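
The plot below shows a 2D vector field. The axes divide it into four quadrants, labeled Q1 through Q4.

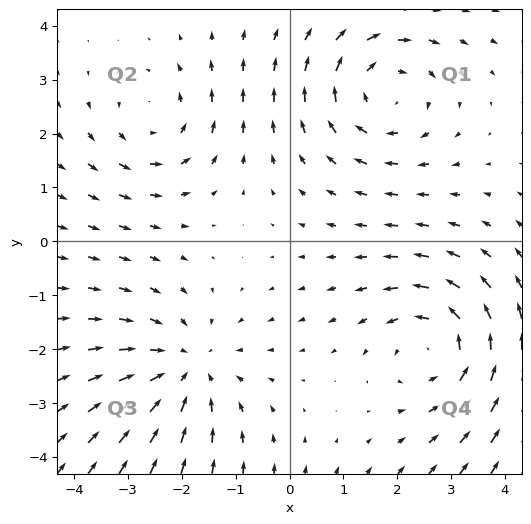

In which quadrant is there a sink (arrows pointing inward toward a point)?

Q3

The sink sits at approximately (-1.9, -2.4), which lies in quadrant Q3. The divergence there is about -3, negative as expected for a sink.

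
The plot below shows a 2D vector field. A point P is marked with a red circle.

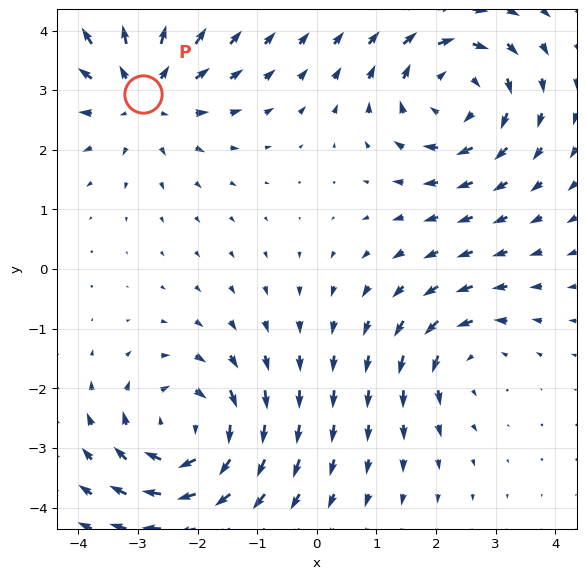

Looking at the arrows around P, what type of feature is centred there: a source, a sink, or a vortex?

At P (-2.9, 2.9) the arrows spread outward. Divergence about +4, curl ≈0 — positive divergence with near-zero curl is a source.

source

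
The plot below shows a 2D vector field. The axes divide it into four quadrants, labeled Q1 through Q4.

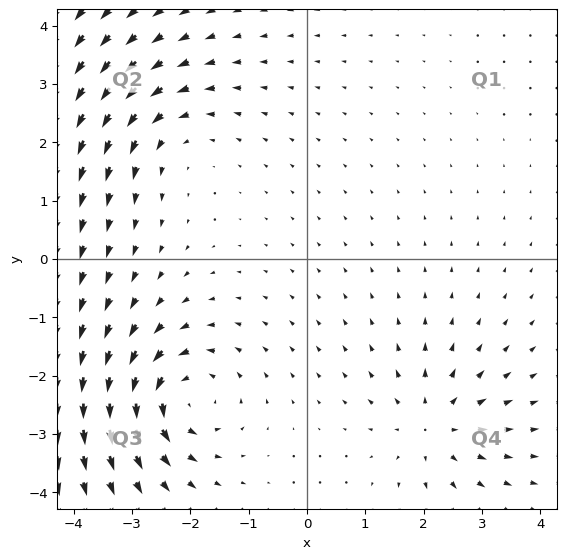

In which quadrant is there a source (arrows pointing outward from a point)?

The source sits at approximately (2.2, -2.9), which lies in quadrant Q4. The divergence there is about +4, positive as expected for a source.

Q4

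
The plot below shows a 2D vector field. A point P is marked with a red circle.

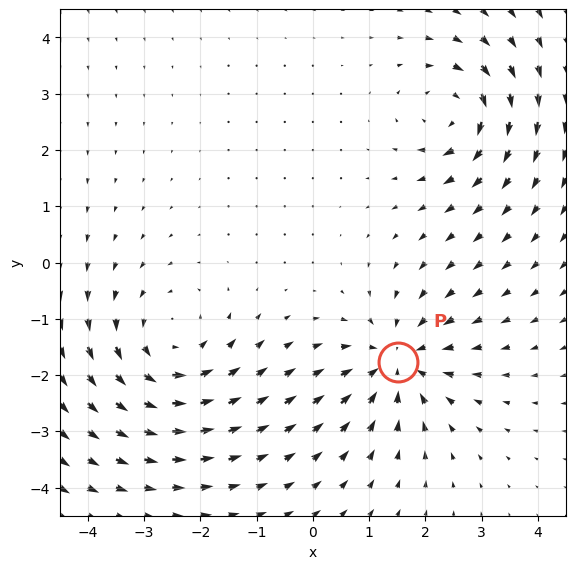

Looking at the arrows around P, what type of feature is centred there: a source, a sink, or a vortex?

sink

At P (1.5, -1.8) the arrows converge inward. Divergence about -4, curl ≈0 — negative divergence with near-zero curl is a sink.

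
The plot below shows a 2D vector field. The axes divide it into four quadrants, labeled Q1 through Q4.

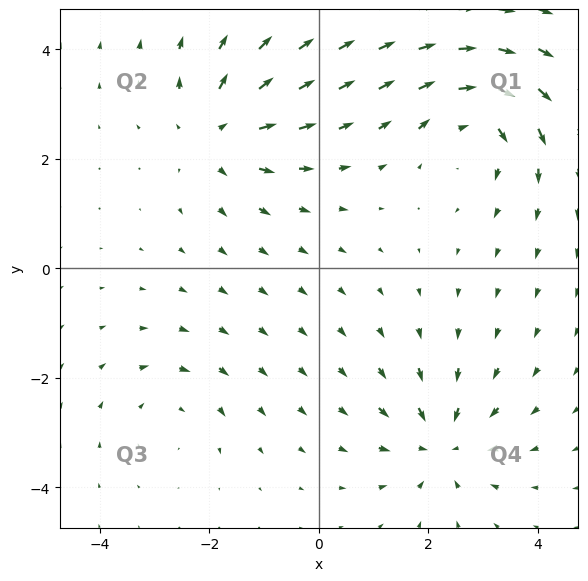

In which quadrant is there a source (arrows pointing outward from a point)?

Q2

The source sits at approximately (-1.9, 2.5), which lies in quadrant Q2. The divergence there is about +4, positive as expected for a source.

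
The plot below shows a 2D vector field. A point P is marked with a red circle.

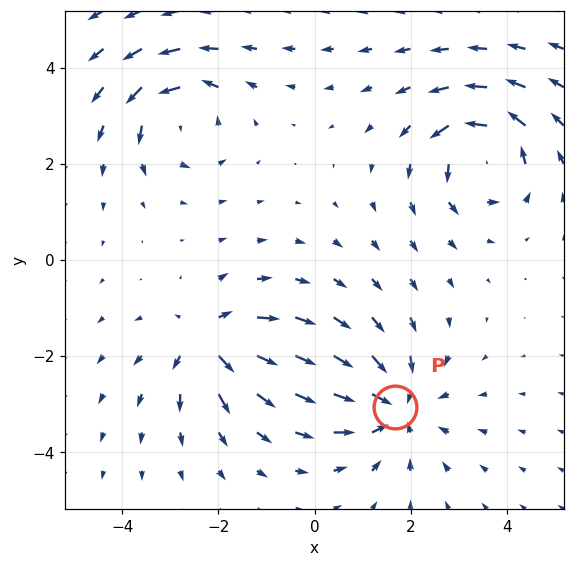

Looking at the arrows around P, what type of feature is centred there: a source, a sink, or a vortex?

sink

At P (1.7, -3.1) the arrows converge inward. Divergence about -5, curl ≈0 — negative divergence with near-zero curl is a sink.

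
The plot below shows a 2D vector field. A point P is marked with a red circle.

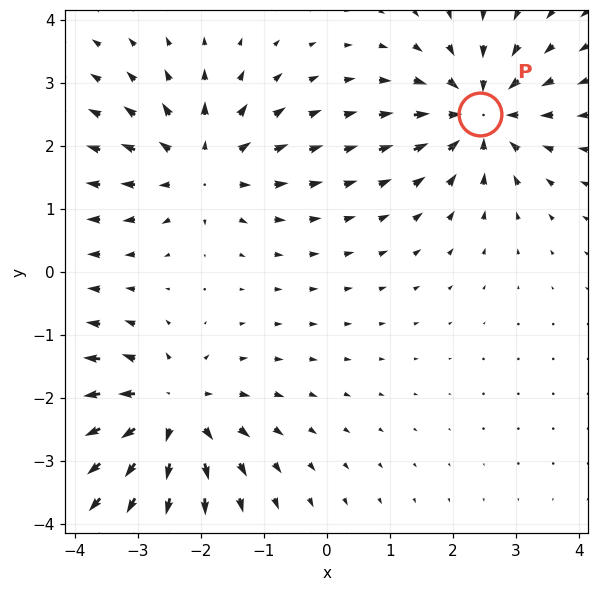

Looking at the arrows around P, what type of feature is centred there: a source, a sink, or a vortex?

sink

At P (2.4, 2.5) the arrows converge inward. Divergence about -5, curl ≈0 — negative divergence with near-zero curl is a sink.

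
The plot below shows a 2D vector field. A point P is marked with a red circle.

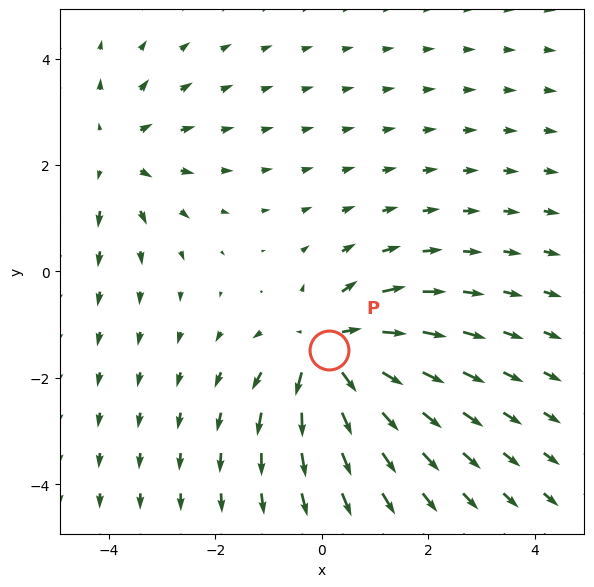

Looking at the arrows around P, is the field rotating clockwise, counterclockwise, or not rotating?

Near P at (0.1, -1.5) the arrows show no circulation. The curl there is ≈0.

not rotating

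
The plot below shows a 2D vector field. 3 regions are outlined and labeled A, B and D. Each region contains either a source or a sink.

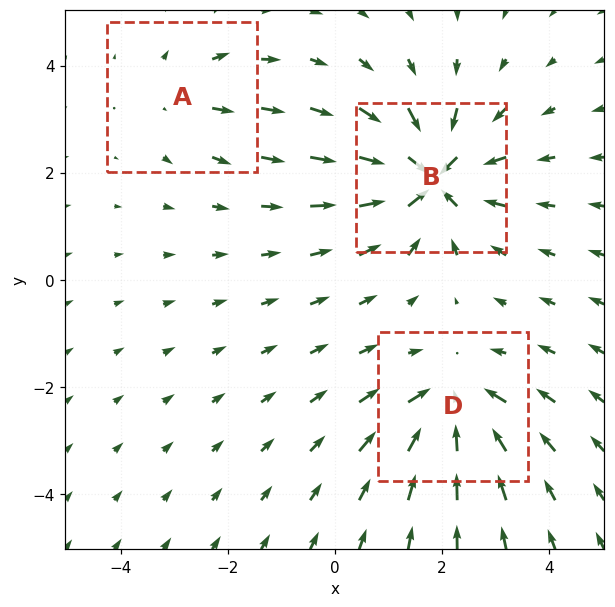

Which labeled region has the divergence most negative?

Divergence at each region's feature centre — A: about +2, B: about -6, D: about -4. Region B is most negative.

B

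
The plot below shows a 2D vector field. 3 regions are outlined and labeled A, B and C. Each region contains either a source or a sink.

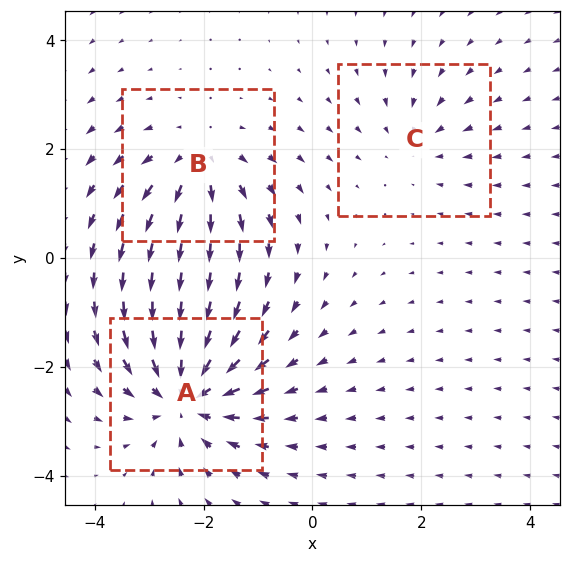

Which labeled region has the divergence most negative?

Divergence at each region's feature centre — A: about -4, B: about +3, C: about -2. Region A is most negative.

A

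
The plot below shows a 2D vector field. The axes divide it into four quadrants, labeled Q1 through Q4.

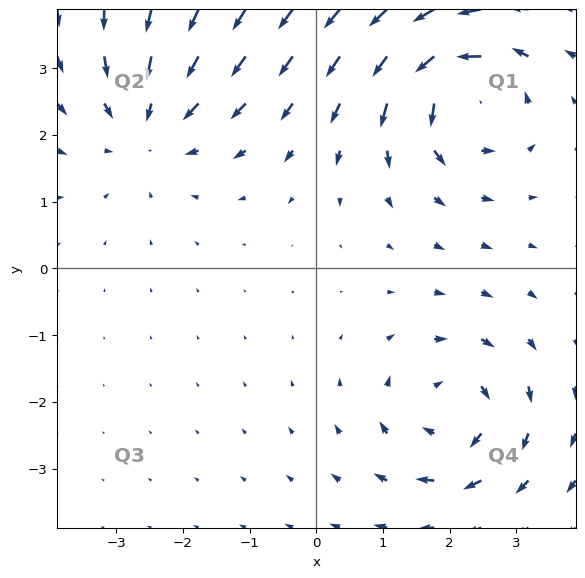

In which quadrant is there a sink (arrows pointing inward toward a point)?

The sink sits at approximately (-2.6, 2.2), which lies in quadrant Q2. The divergence there is about -4, negative as expected for a sink.

Q2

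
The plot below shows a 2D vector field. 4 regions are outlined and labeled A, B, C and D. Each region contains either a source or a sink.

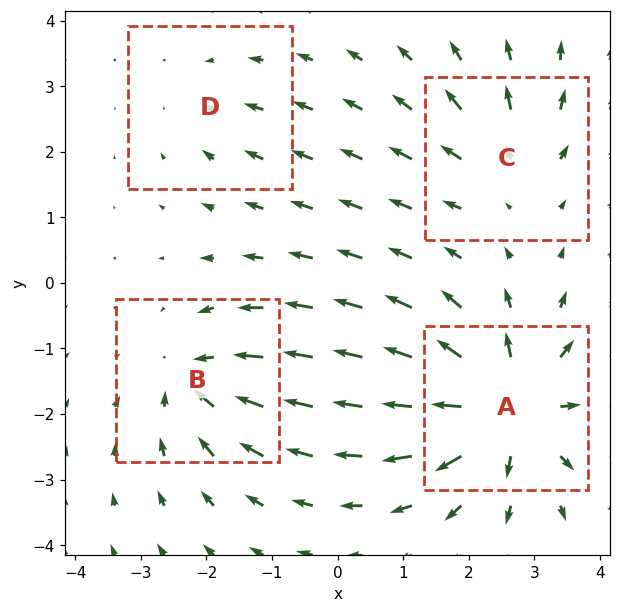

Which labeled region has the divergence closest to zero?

Divergence at each region's feature centre — A: about +8, B: about -5, C: about +4, D: about -2. Region D is closest to zero.

D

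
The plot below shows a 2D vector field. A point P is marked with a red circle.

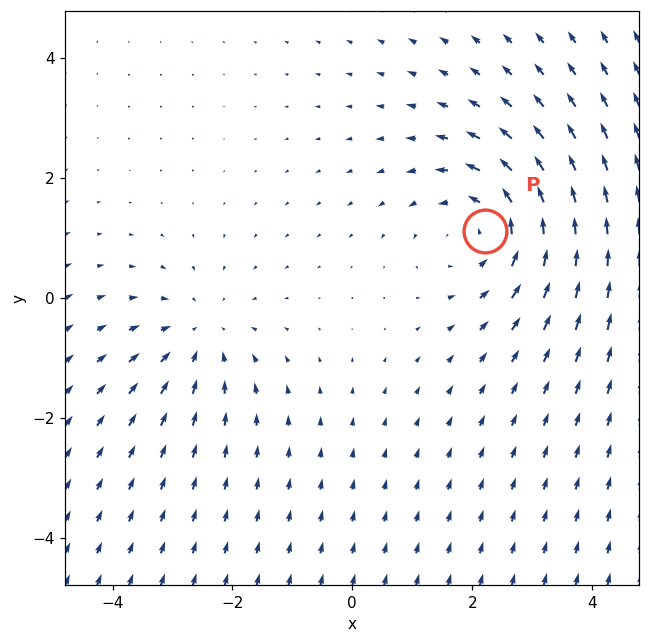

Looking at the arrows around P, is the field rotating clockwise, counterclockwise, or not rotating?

counterclockwise

Near P at (2.2, 1.1) the arrows circulate counterclockwise. The curl (z-component) there is about +3; positive curl means counterclockwise rotation.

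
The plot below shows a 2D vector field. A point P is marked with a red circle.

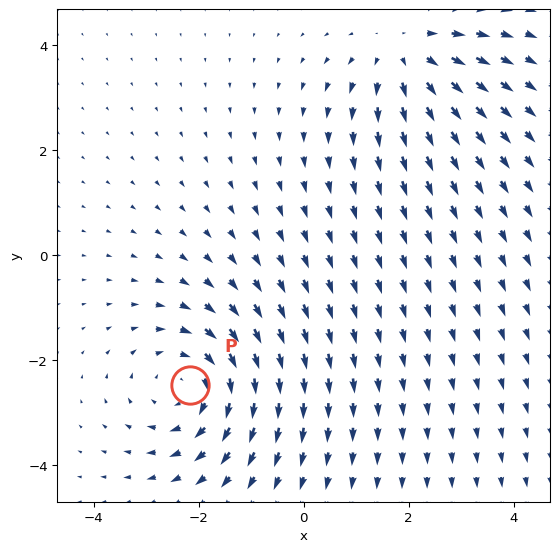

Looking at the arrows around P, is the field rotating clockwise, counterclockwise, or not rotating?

clockwise

Near P at (-2.2, -2.5) the arrows circulate clockwise. The curl (z-component) there is about -3; negative curl means clockwise rotation.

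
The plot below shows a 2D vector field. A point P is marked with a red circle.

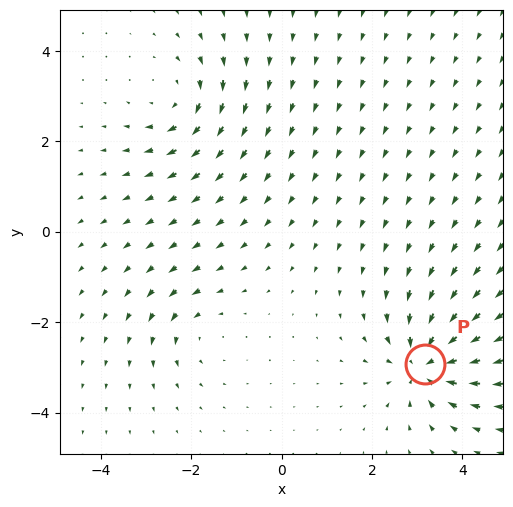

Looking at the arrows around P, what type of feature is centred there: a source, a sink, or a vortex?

At P (3.2, -2.9) the arrows converge inward. Divergence about -6, curl ≈0 — negative divergence with near-zero curl is a sink.

sink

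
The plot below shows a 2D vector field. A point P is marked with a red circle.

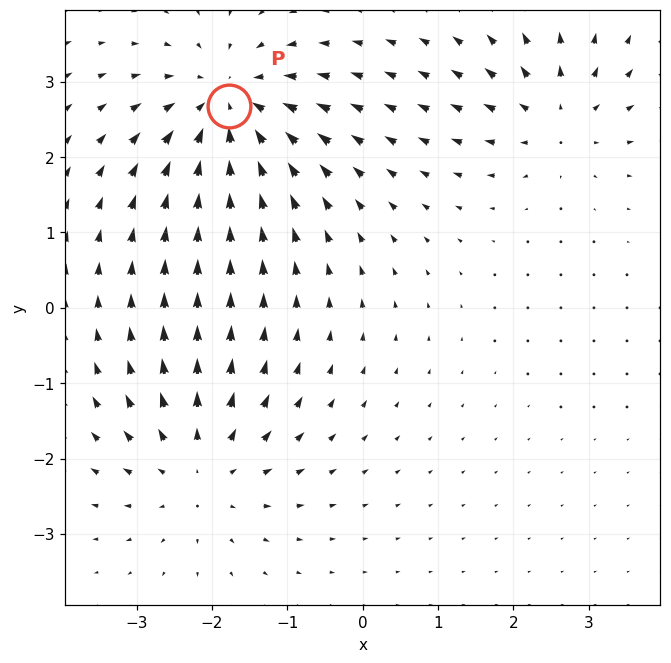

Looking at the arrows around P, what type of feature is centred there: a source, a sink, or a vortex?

At P (-1.8, 2.7) the arrows converge inward. Divergence about -5, curl ≈0 — negative divergence with near-zero curl is a sink.

sink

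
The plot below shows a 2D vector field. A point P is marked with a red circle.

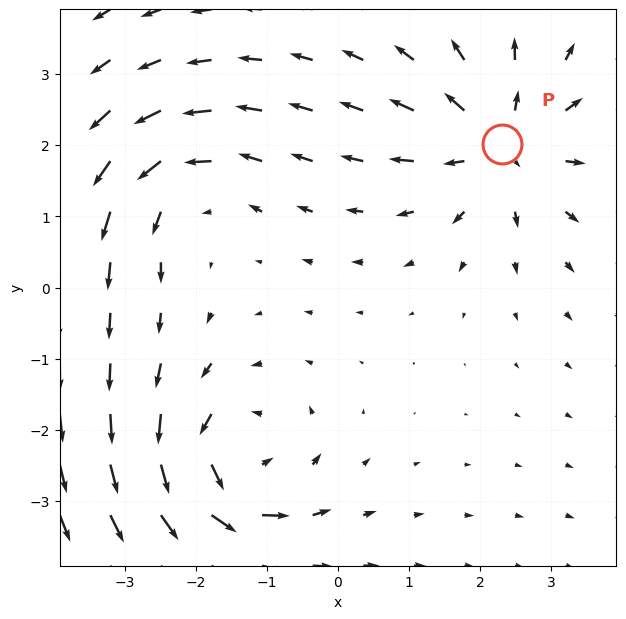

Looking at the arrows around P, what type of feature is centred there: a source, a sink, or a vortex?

At P (2.3, 2.0) the arrows spread outward. Divergence about +5, curl ≈0 — positive divergence with near-zero curl is a source.

source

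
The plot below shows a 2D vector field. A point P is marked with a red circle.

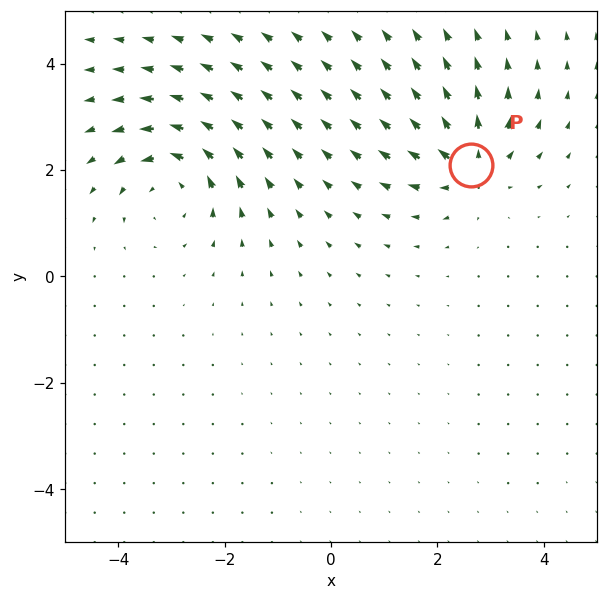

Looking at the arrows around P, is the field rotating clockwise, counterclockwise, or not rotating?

not rotating

Near P at (2.6, 2.1) the arrows show no circulation. The curl there is ≈0.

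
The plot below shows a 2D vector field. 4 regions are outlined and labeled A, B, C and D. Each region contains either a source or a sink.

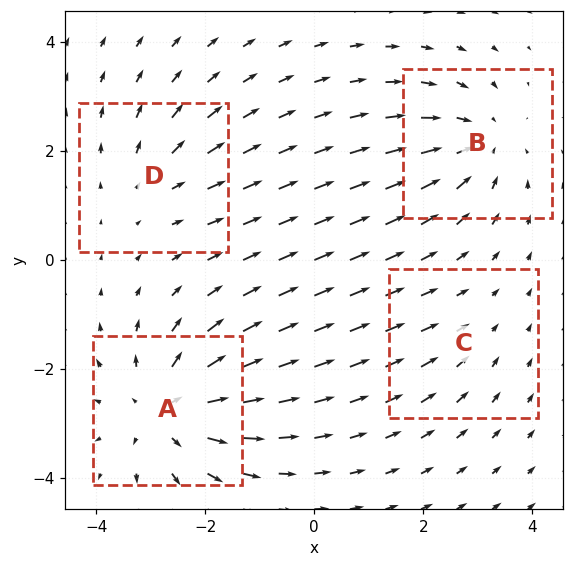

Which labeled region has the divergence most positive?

Divergence at each region's feature centre — A: about +6, B: about -5, C: about -2, D: about +3. Region A is most positive.

A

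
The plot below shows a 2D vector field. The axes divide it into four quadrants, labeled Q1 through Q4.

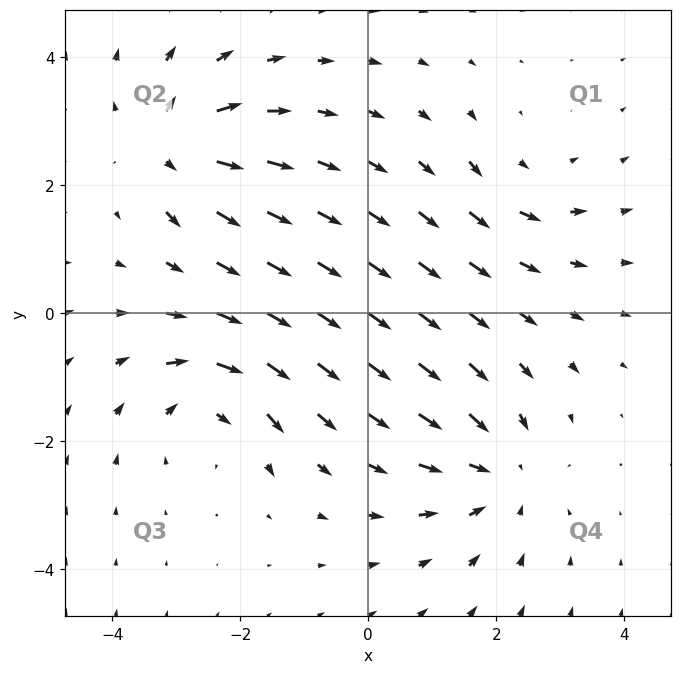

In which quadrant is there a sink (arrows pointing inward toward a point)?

Q4

The sink sits at approximately (2.0, -2.5), which lies in quadrant Q4. The divergence there is about -4, negative as expected for a sink.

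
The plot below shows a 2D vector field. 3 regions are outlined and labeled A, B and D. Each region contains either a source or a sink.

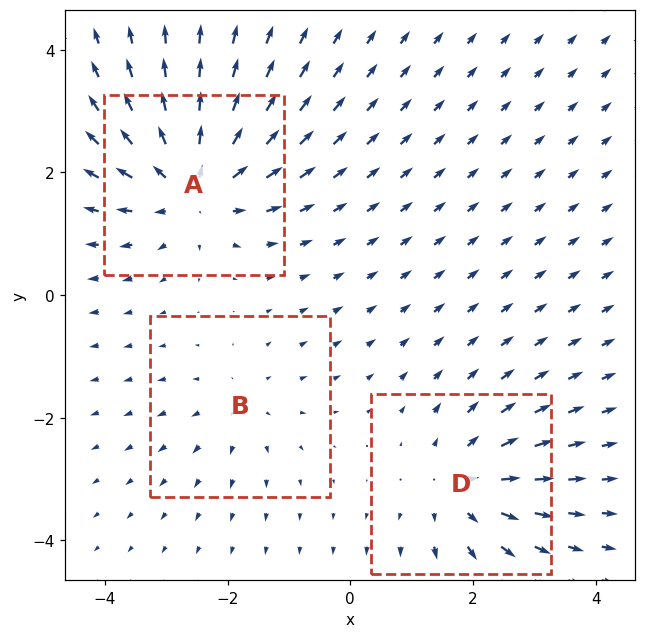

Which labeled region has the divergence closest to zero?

Divergence at each region's feature centre — A: about +5, B: about +2, D: about +4. Region B is closest to zero.

B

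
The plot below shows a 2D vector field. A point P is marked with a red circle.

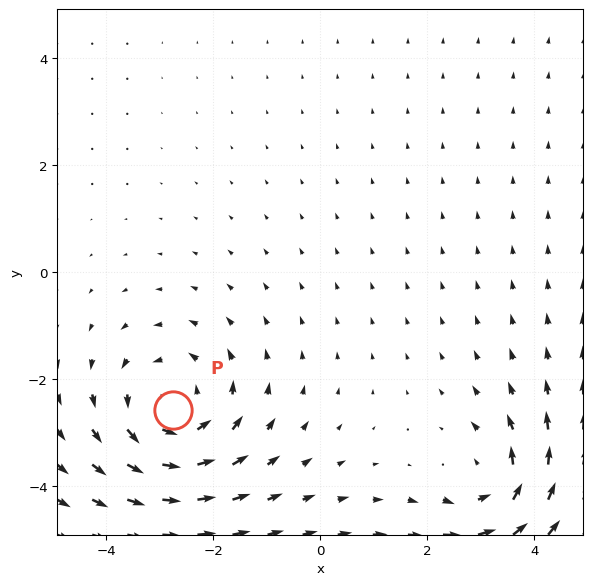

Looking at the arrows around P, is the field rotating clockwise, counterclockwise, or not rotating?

counterclockwise

Near P at (-2.7, -2.6) the arrows circulate counterclockwise. The curl (z-component) there is about +4; positive curl means counterclockwise rotation.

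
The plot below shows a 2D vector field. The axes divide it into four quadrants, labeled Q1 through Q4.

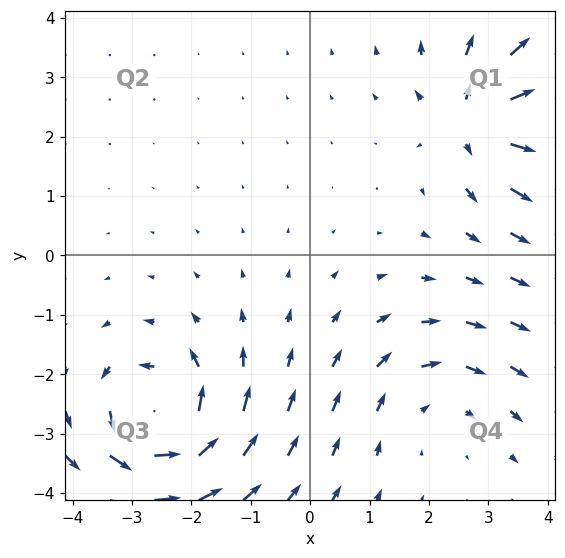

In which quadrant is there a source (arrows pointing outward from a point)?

The source sits at approximately (2.8, 2.3), which lies in quadrant Q1. The divergence there is about +6, positive as expected for a source.

Q1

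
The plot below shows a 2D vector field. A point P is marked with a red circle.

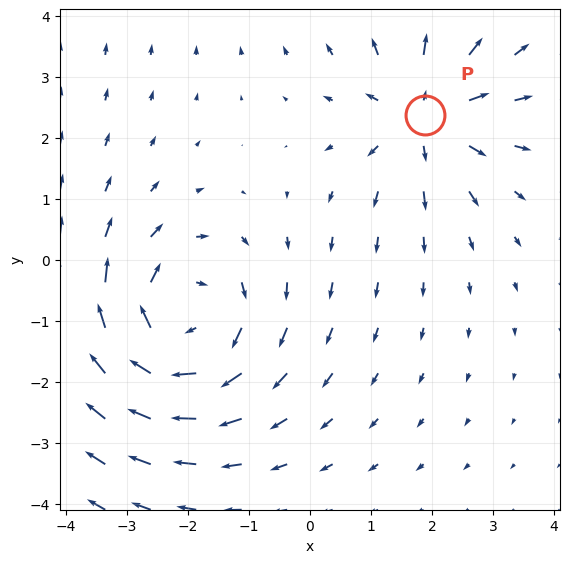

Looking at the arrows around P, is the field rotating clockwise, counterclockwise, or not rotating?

Near P at (1.9, 2.4) the arrows show no circulation. The curl there is ≈0.

not rotating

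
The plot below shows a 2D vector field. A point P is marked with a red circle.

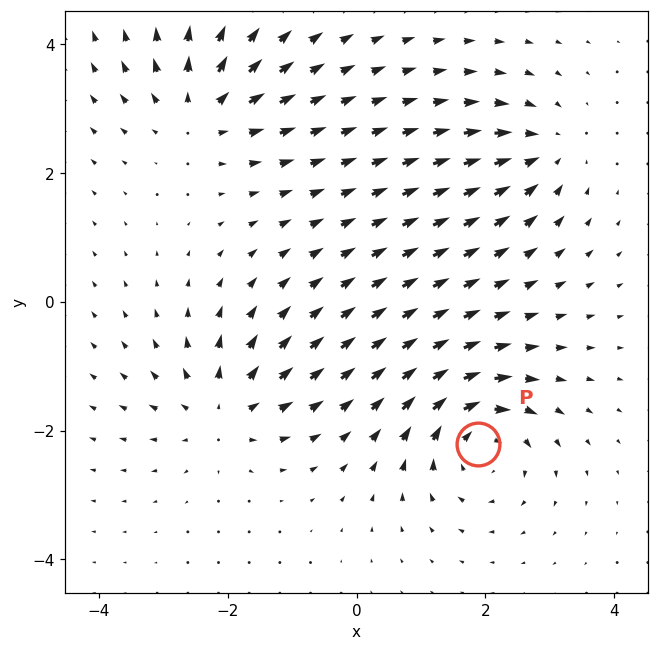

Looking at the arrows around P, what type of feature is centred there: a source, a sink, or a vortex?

At P (1.9, -2.2) the arrows circulate clockwise. Divergence ≈0, curl about -5 — near-zero divergence with nonzero curl is a vortex.

vortex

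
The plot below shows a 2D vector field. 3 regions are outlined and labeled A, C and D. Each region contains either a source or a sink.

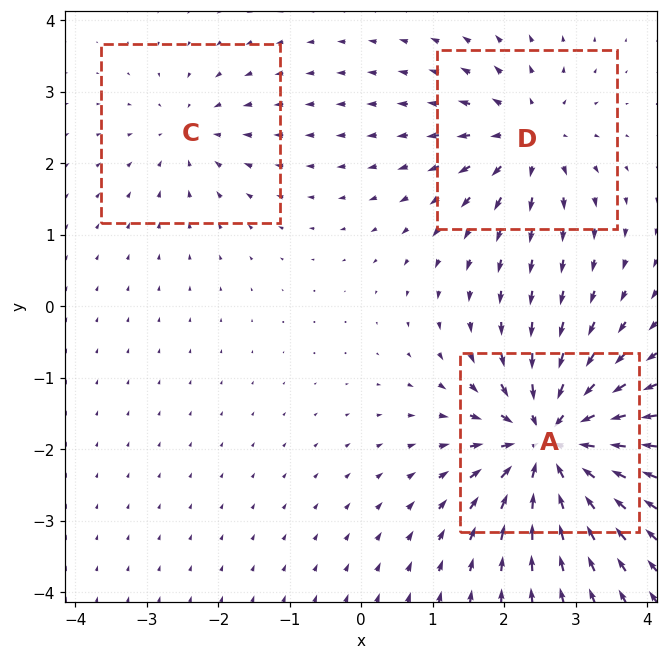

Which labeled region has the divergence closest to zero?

Divergence at each region's feature centre — A: about -7, C: about -3, D: about +4. Region C is closest to zero.

C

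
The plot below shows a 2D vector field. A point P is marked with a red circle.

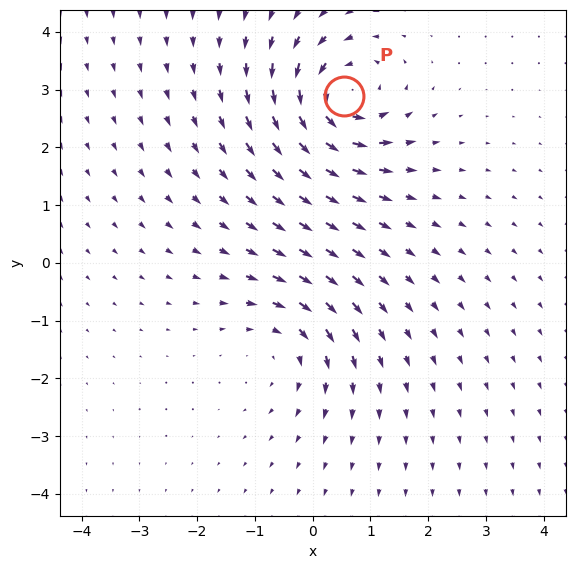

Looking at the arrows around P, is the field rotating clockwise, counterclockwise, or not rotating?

counterclockwise

Near P at (0.5, 2.9) the arrows circulate counterclockwise. The curl (z-component) there is about +5; positive curl means counterclockwise rotation.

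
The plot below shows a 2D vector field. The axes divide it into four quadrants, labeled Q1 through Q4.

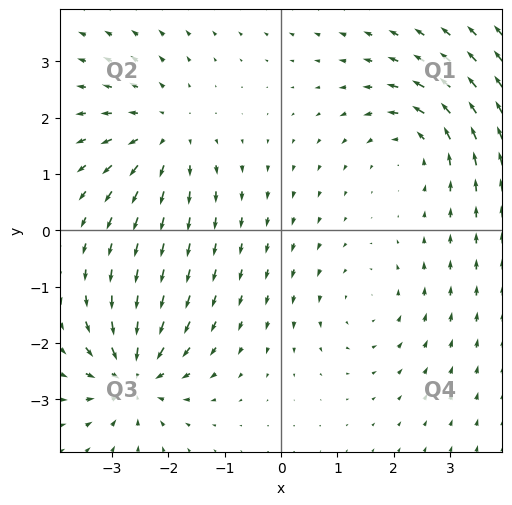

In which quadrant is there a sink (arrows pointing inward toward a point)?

The sink sits at approximately (-2.6, -2.6), which lies in quadrant Q3. The divergence there is about -5, negative as expected for a sink.

Q3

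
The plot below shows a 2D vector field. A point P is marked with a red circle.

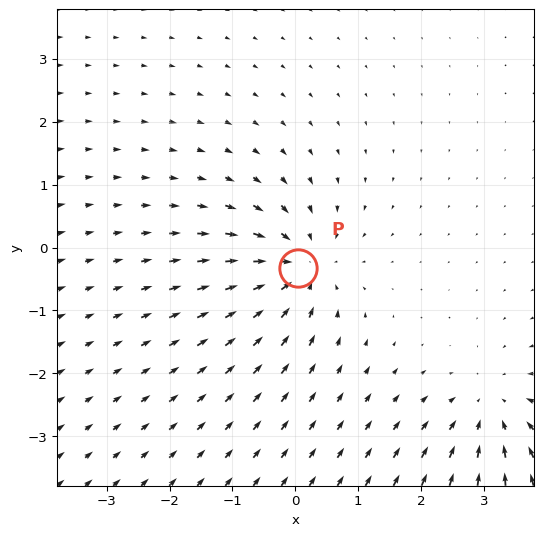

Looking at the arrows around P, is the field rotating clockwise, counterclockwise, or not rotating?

Near P at (0.0, -0.3) the arrows show no circulation. The curl there is ≈0.

not rotating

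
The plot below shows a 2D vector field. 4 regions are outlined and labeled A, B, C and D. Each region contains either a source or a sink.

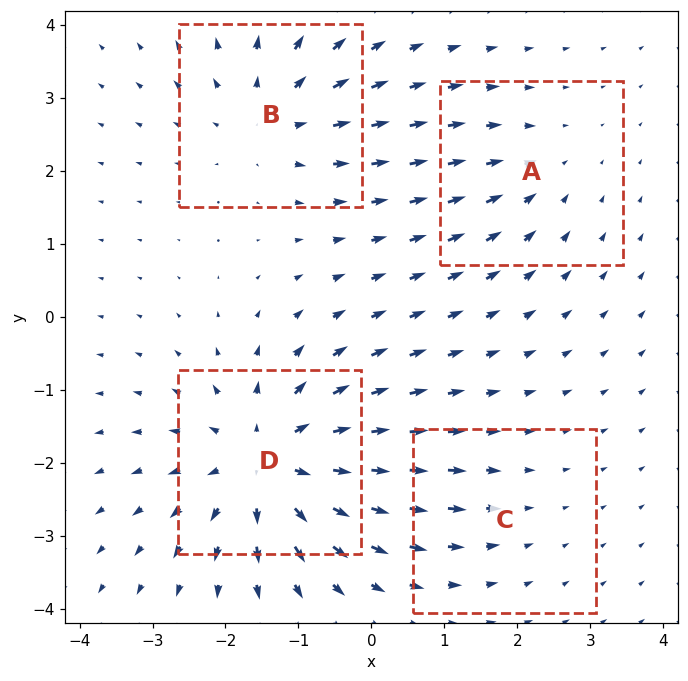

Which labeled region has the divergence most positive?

Divergence at each region's feature centre — A: about -3, B: about +4, C: about -2, D: about +7. Region D is most positive.

D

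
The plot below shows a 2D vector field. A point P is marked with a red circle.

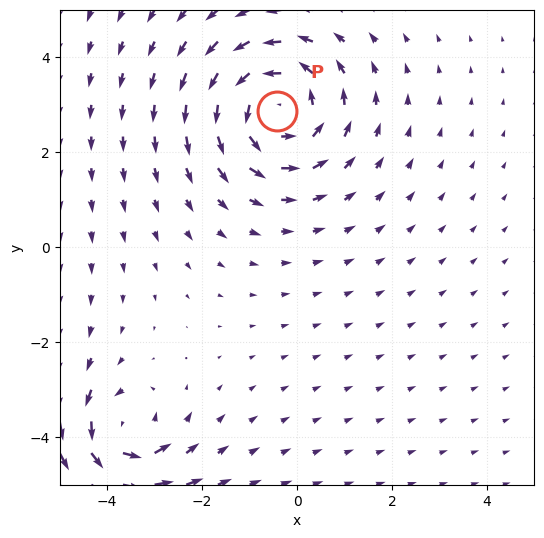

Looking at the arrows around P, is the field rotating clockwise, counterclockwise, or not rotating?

Near P at (-0.4, 2.9) the arrows circulate counterclockwise. The curl (z-component) there is about +3; positive curl means counterclockwise rotation.

counterclockwise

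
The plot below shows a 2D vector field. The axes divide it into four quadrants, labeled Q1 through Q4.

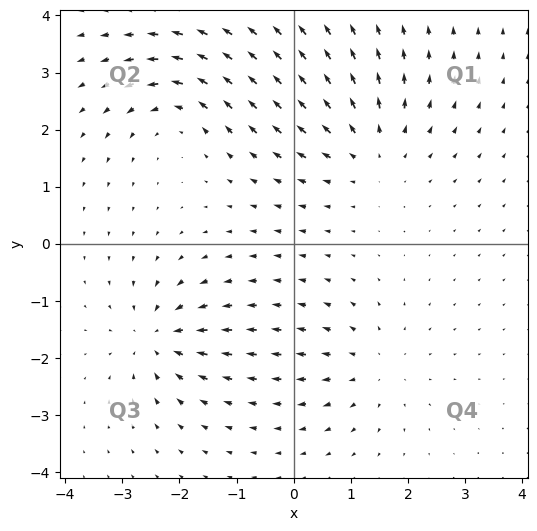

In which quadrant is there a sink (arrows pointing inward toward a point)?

Q3

The sink sits at approximately (-2.4, -1.7), which lies in quadrant Q3. The divergence there is about -5, negative as expected for a sink.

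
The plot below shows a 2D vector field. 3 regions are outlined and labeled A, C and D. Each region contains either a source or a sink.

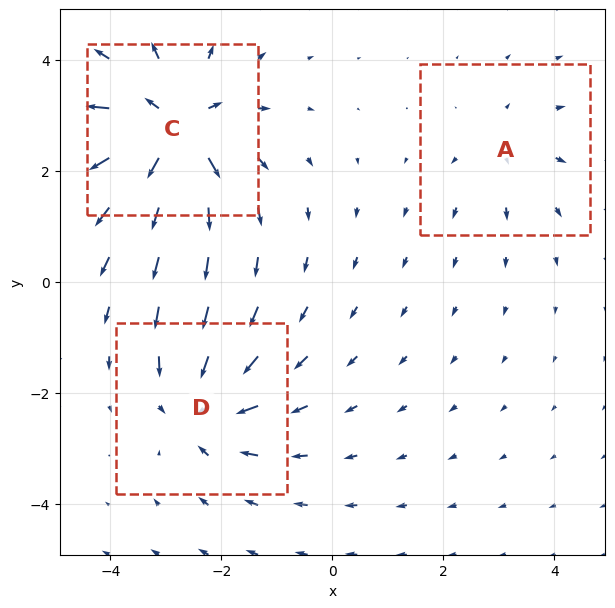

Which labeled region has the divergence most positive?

Divergence at each region's feature centre — A: about +2, C: about +6, D: about -4. Region C is most positive.

C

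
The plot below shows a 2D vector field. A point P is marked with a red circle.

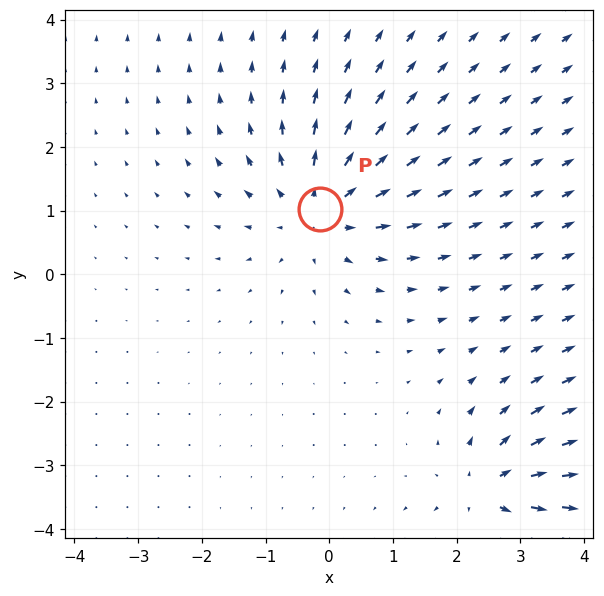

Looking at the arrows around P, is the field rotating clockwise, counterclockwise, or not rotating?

Near P at (-0.1, 1.0) the arrows show no circulation. The curl there is ≈0.

not rotating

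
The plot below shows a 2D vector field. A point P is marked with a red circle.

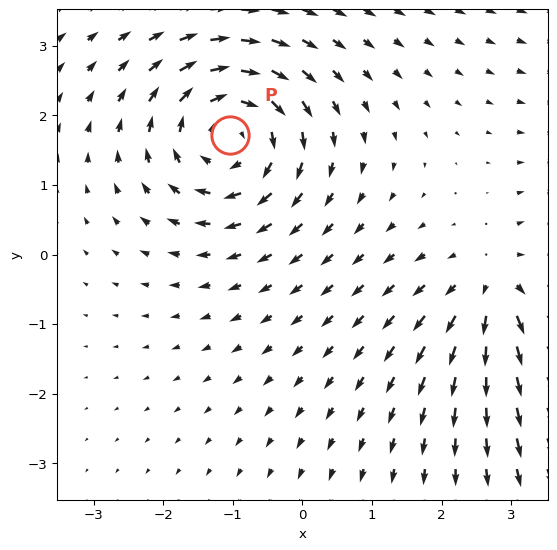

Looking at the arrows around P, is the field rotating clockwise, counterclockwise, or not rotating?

Near P at (-1.0, 1.7) the arrows circulate clockwise. The curl (z-component) there is about -4; negative curl means clockwise rotation.

clockwise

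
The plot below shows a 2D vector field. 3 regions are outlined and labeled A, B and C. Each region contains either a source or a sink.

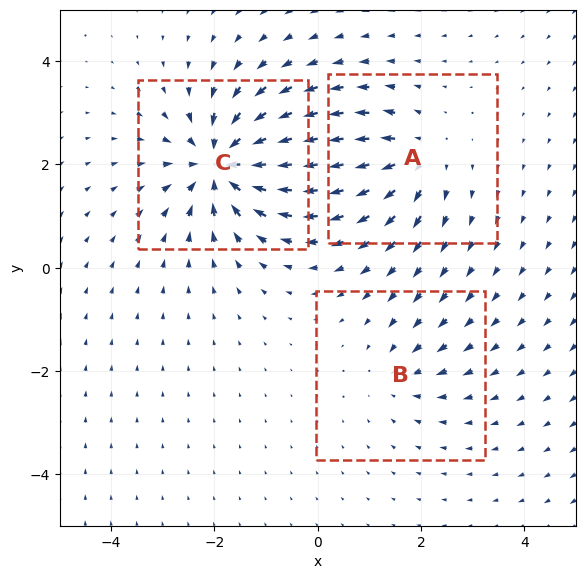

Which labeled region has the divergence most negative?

Divergence at each region's feature centre — A: about +3, B: about -2, C: about -6. Region C is most negative.

C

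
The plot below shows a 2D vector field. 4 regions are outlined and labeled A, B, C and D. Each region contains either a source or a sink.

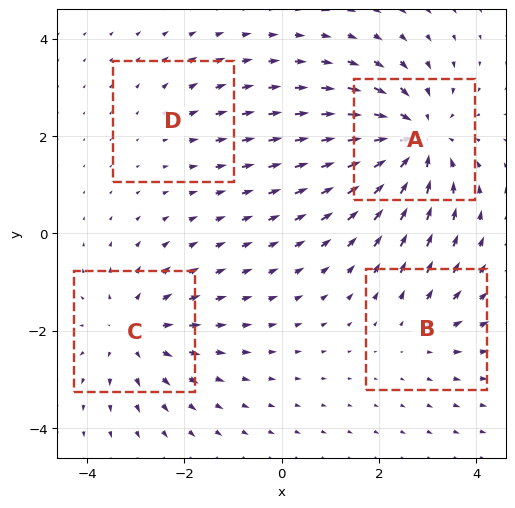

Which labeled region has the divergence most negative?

Divergence at each region's feature centre — A: about -6, B: about +3, C: about +4, D: about +2. Region A is most negative.

A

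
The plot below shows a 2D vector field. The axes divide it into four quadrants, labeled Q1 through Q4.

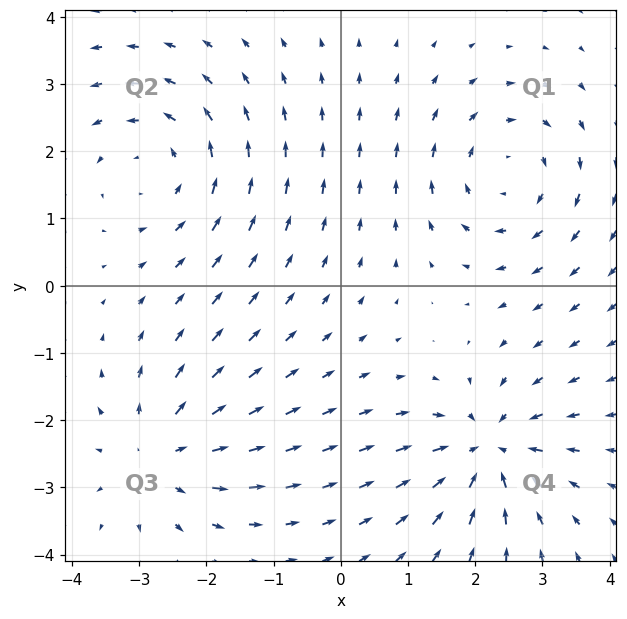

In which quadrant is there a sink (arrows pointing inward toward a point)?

The sink sits at approximately (2.2, -2.5), which lies in quadrant Q4. The divergence there is about -6, negative as expected for a sink.

Q4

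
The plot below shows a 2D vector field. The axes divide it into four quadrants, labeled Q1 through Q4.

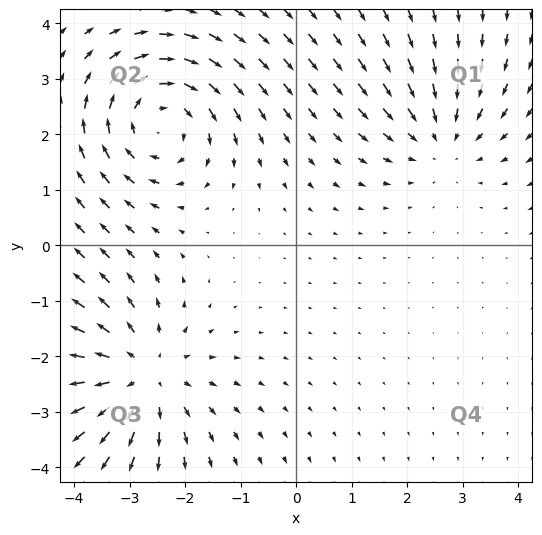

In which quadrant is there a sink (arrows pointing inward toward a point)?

The sink sits at approximately (2.6, 1.9), which lies in quadrant Q1. The divergence there is about -2, negative as expected for a sink.

Q1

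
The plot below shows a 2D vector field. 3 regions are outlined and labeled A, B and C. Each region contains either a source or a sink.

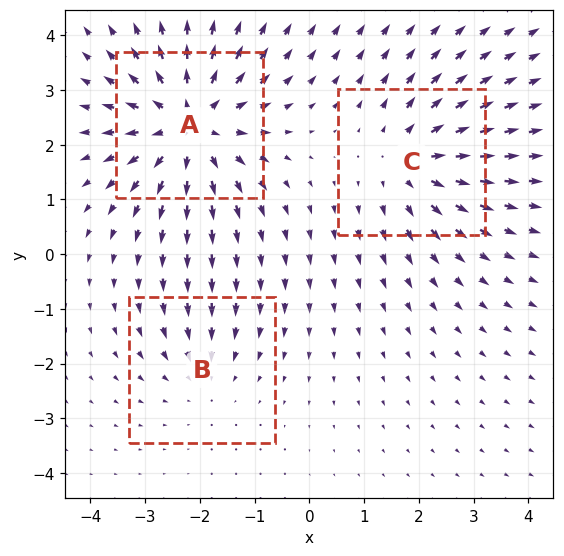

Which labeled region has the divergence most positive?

A

Divergence at each region's feature centre — A: about +5, B: about -2, C: about +3. Region A is most positive.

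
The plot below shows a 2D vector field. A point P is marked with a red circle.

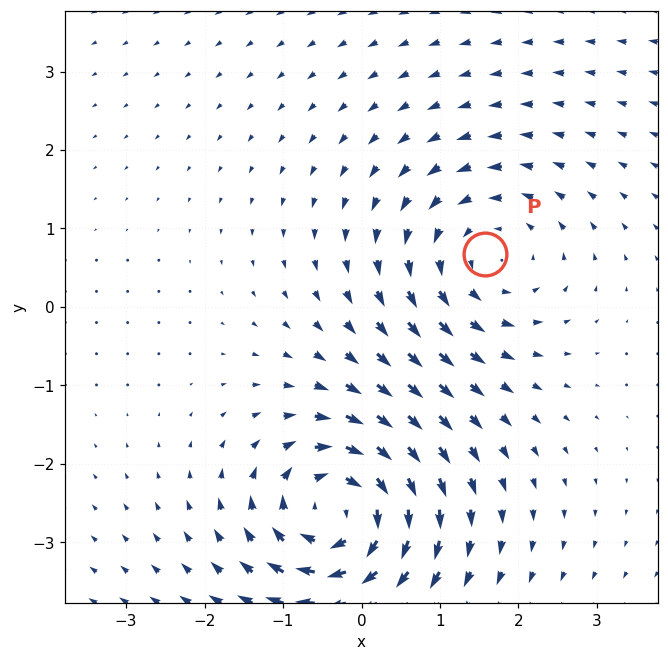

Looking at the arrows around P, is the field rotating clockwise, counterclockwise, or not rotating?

Near P at (1.6, 0.7) the arrows circulate counterclockwise. The curl (z-component) there is about +3; positive curl means counterclockwise rotation.

counterclockwise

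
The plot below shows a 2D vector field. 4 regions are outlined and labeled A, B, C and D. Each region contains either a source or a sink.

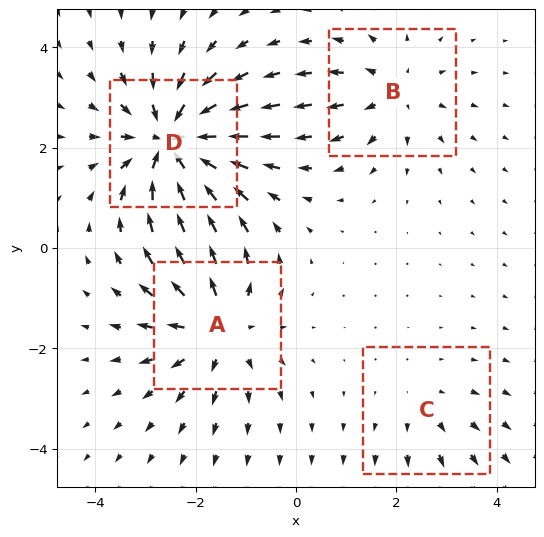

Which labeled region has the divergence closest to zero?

Divergence at each region's feature centre — A: about +5, B: about +3, C: about +2, D: about -7. Region C is closest to zero.

C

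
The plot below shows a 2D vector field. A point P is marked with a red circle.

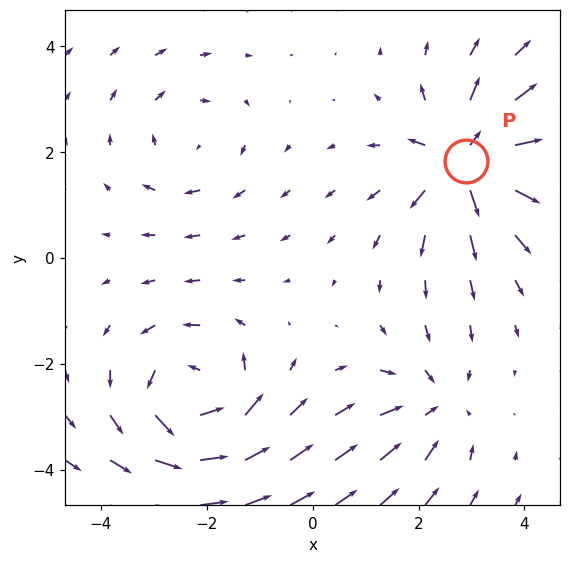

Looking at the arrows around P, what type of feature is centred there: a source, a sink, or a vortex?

At P (2.9, 1.8) the arrows spread outward. Divergence about +6, curl ≈0 — positive divergence with near-zero curl is a source.

source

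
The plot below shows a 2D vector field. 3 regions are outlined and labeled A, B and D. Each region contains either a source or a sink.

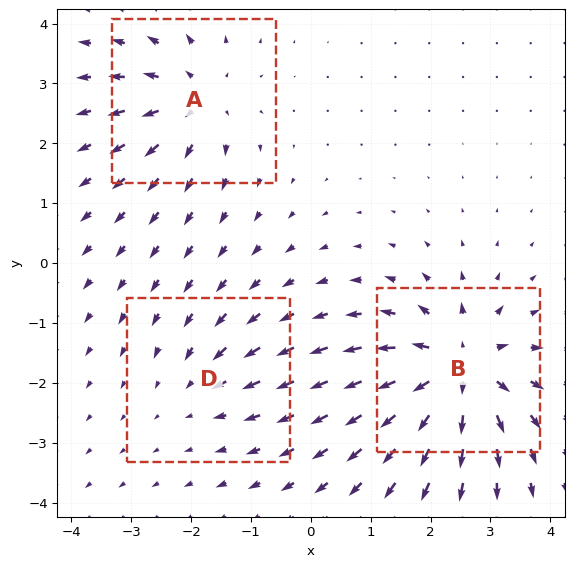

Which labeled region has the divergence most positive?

Divergence at each region's feature centre — A: about +4, B: about +6, D: about -2. Region B is most positive.

B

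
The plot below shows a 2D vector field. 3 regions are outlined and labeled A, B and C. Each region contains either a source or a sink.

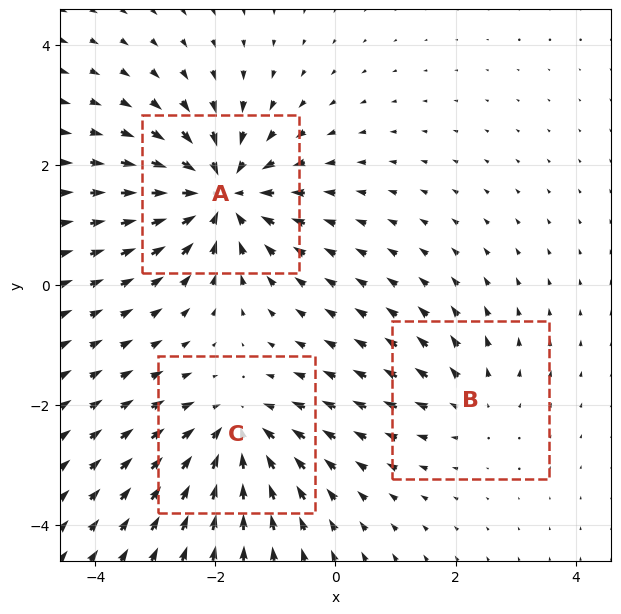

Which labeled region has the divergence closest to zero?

Divergence at each region's feature centre — A: about -5, B: about +2, C: about -4. Region B is closest to zero.

B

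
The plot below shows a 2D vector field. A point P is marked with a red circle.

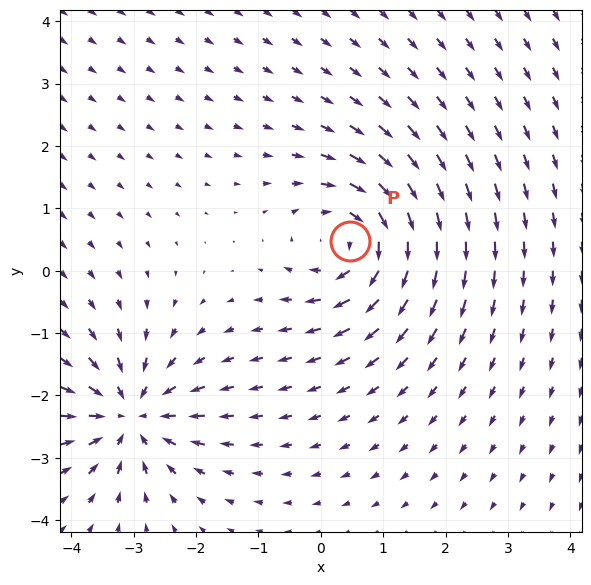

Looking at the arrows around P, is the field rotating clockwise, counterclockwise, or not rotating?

clockwise

Near P at (0.5, 0.5) the arrows circulate clockwise. The curl (z-component) there is about -6; negative curl means clockwise rotation.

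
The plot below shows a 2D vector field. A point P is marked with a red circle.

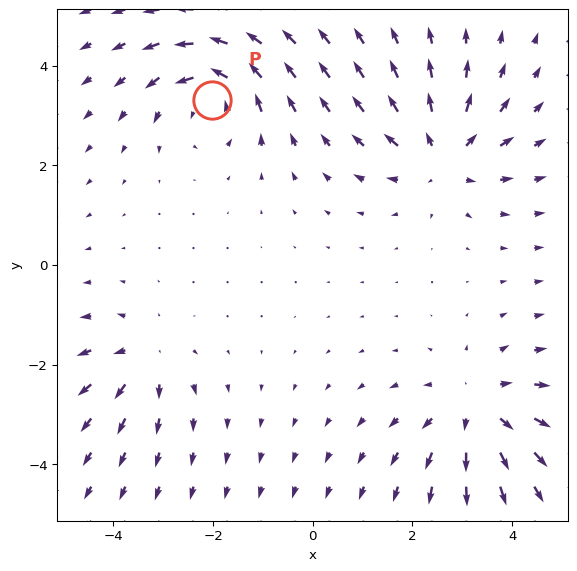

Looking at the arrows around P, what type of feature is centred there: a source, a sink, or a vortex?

At P (-2.0, 3.3) the arrows circulate counterclockwise. Divergence ≈0, curl about +5 — near-zero divergence with nonzero curl is a vortex.

vortex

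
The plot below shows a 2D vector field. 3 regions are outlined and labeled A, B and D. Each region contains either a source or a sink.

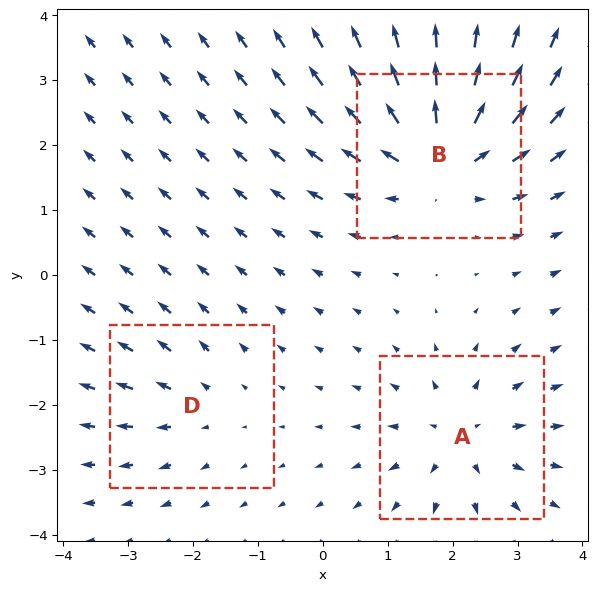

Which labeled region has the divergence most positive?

B

Divergence at each region's feature centre — A: about +3, B: about +5, D: about +2. Region B is most positive.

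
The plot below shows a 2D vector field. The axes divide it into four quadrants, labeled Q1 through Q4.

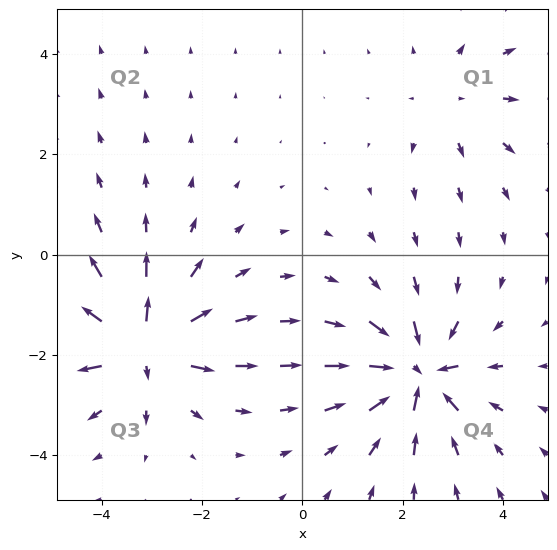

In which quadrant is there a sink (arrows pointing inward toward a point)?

Q4

The sink sits at approximately (2.3, -2.4), which lies in quadrant Q4. The divergence there is about -6, negative as expected for a sink.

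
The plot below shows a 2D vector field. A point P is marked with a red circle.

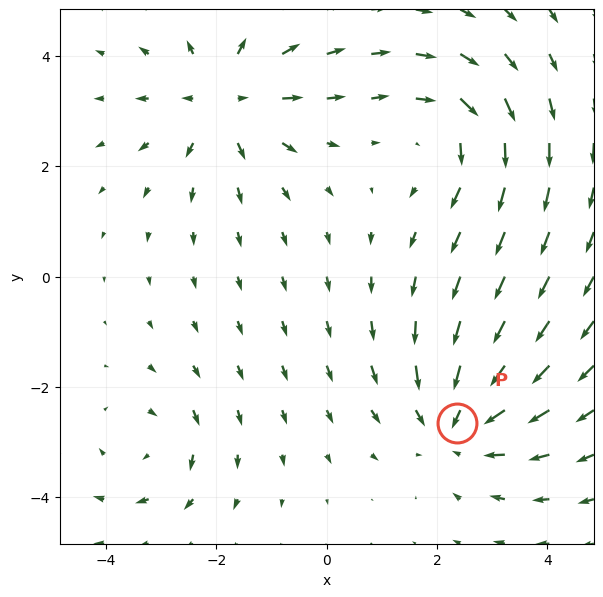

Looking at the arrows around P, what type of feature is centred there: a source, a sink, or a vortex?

At P (2.4, -2.7) the arrows converge inward. Divergence about -4, curl ≈0 — negative divergence with near-zero curl is a sink.

sink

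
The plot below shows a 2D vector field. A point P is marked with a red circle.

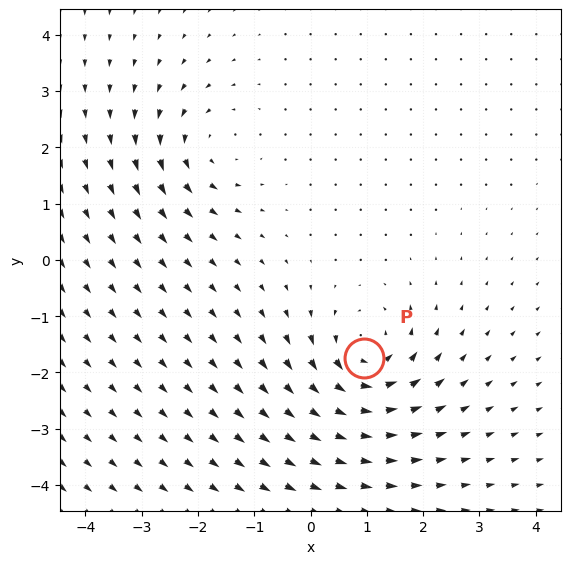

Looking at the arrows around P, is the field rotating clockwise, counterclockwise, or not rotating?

counterclockwise

Near P at (1.0, -1.7) the arrows circulate counterclockwise. The curl (z-component) there is about +5; positive curl means counterclockwise rotation.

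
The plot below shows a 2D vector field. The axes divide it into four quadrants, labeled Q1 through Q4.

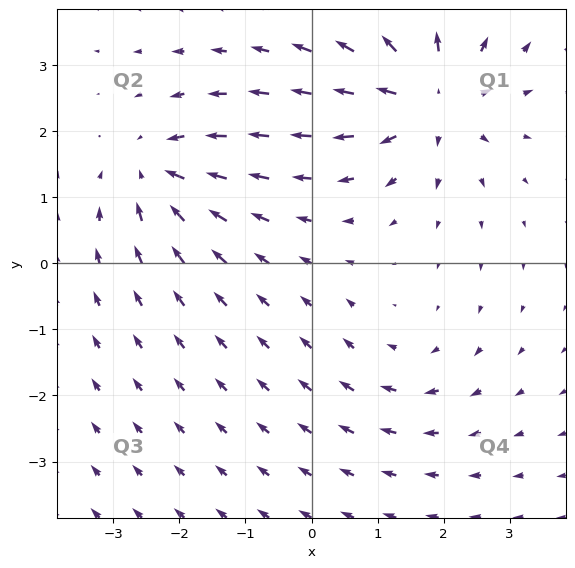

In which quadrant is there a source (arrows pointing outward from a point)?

Q1

The source sits at approximately (1.8, 2.5), which lies in quadrant Q1. The divergence there is about +5, positive as expected for a source.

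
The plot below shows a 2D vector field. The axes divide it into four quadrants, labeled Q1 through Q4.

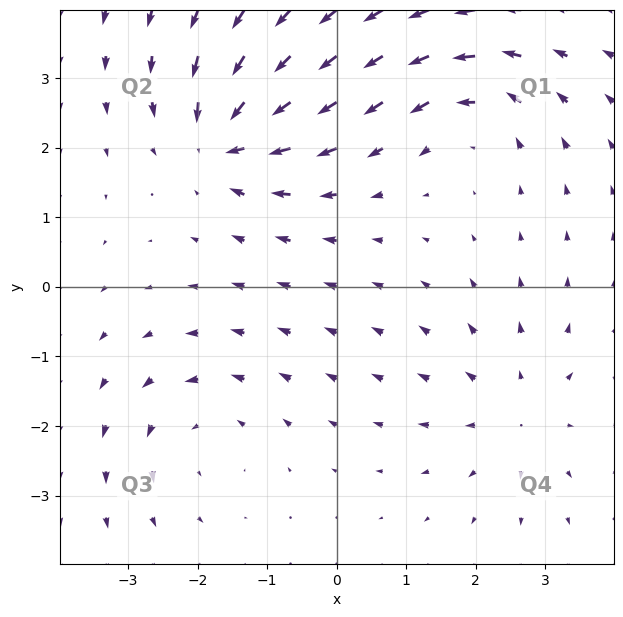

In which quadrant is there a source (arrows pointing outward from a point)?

Q4

The source sits at approximately (2.6, -1.8), which lies in quadrant Q4. The divergence there is about +3, positive as expected for a source.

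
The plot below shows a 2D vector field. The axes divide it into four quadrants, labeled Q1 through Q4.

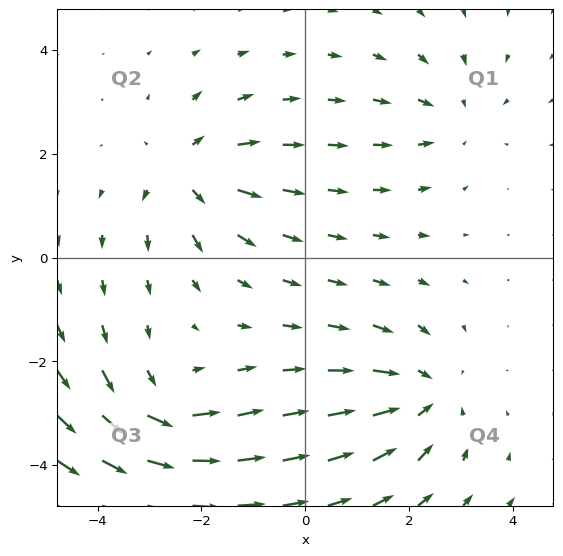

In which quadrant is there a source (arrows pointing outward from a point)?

The source sits at approximately (-2.3, 1.6), which lies in quadrant Q2. The divergence there is about +5, positive as expected for a source.

Q2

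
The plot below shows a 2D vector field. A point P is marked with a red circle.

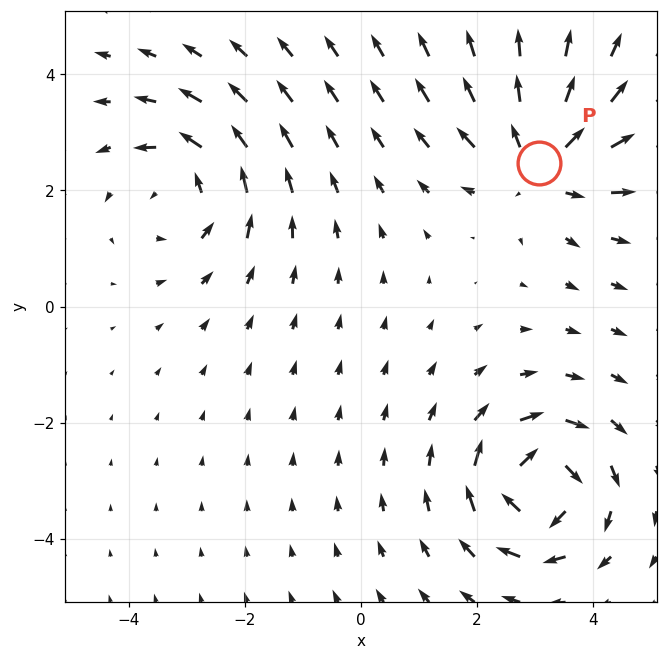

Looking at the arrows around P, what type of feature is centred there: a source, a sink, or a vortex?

source

At P (3.1, 2.5) the arrows spread outward. Divergence about +5, curl ≈0 — positive divergence with near-zero curl is a source.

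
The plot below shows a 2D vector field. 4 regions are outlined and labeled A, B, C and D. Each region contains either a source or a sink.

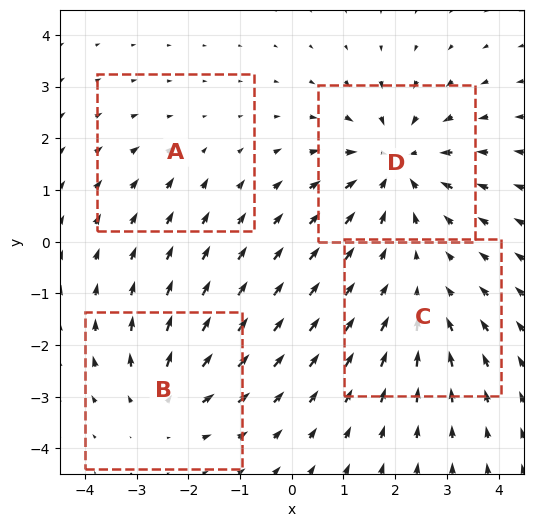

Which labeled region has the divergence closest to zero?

Divergence at each region's feature centre — A: about -2, B: about +4, C: about -3, D: about -6. Region A is closest to zero.

A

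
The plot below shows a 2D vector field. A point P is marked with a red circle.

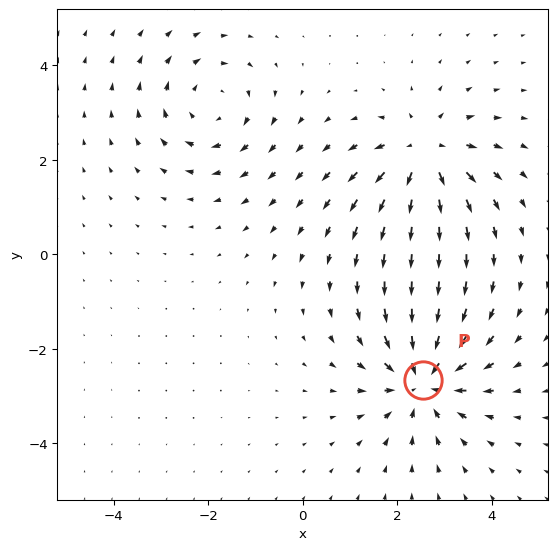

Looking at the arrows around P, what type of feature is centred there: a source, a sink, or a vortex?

sink

At P (2.5, -2.7) the arrows converge inward. Divergence about -5, curl ≈0 — negative divergence with near-zero curl is a sink.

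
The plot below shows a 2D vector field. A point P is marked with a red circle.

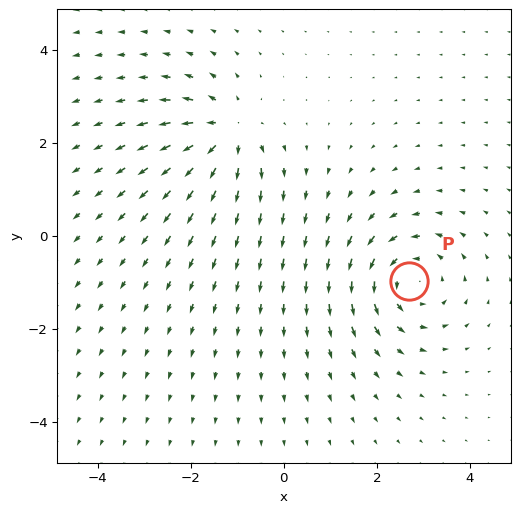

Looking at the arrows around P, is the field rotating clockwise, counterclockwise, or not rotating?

Near P at (2.7, -1.0) the arrows circulate counterclockwise. The curl (z-component) there is about +4; positive curl means counterclockwise rotation.

counterclockwise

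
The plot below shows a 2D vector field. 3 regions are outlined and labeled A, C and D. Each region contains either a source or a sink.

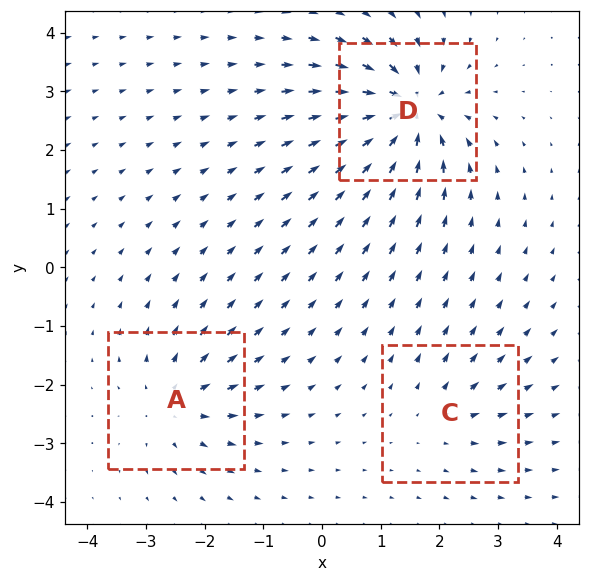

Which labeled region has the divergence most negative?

Divergence at each region's feature centre — A: about +4, C: about +2, D: about -7. Region D is most negative.

D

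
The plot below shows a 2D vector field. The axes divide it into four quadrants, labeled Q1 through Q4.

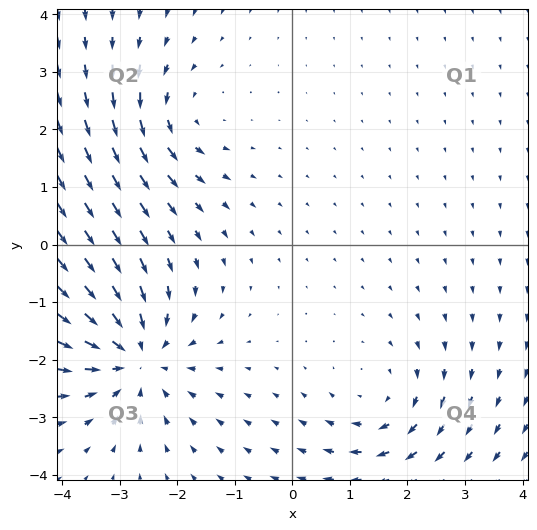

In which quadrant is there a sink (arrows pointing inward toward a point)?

Q3

The sink sits at approximately (-2.7, -2.0), which lies in quadrant Q3. The divergence there is about -5, negative as expected for a sink.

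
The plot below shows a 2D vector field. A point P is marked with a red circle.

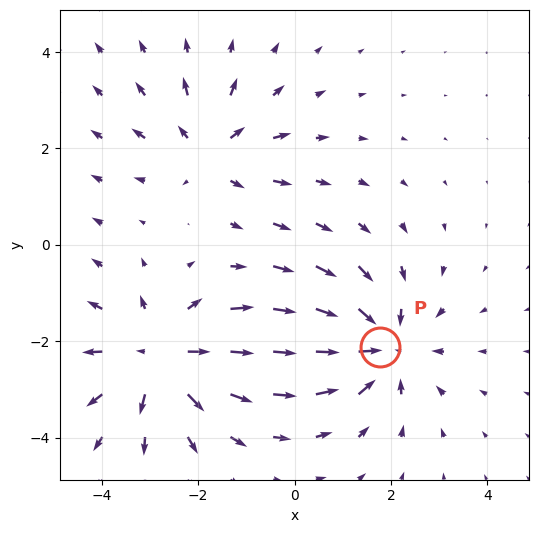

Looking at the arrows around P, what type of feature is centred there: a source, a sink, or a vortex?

sink

At P (1.8, -2.1) the arrows converge inward. Divergence about -4, curl ≈0 — negative divergence with near-zero curl is a sink.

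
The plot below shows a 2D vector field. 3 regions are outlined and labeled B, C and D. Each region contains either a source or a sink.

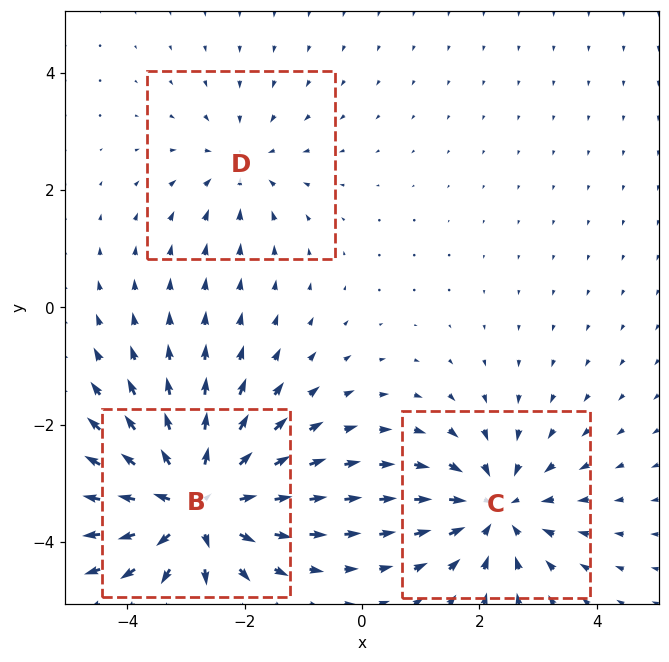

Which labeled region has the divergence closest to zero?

D

Divergence at each region's feature centre — B: about +5, C: about -4, D: about -2. Region D is closest to zero.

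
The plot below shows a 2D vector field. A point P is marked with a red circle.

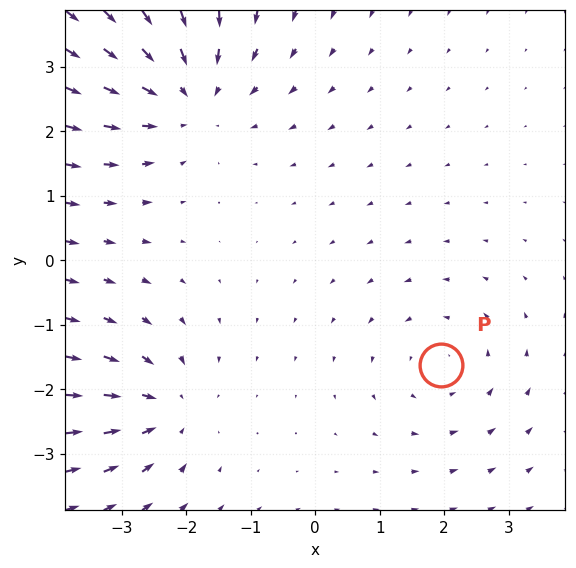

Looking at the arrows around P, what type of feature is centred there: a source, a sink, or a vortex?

vortex

At P (2.0, -1.6) the arrows circulate counterclockwise. Divergence ≈0, curl about +3 — near-zero divergence with nonzero curl is a vortex.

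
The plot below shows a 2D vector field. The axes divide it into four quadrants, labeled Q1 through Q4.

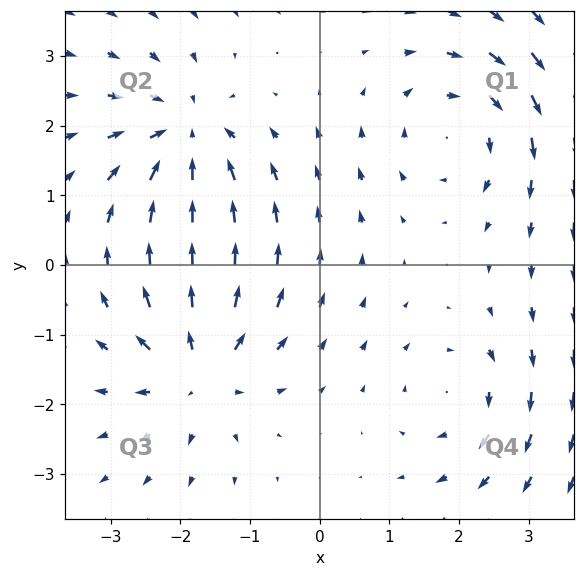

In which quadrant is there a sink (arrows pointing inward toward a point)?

Q2

The sink sits at approximately (-1.9, 1.8), which lies in quadrant Q2. The divergence there is about -5, negative as expected for a sink.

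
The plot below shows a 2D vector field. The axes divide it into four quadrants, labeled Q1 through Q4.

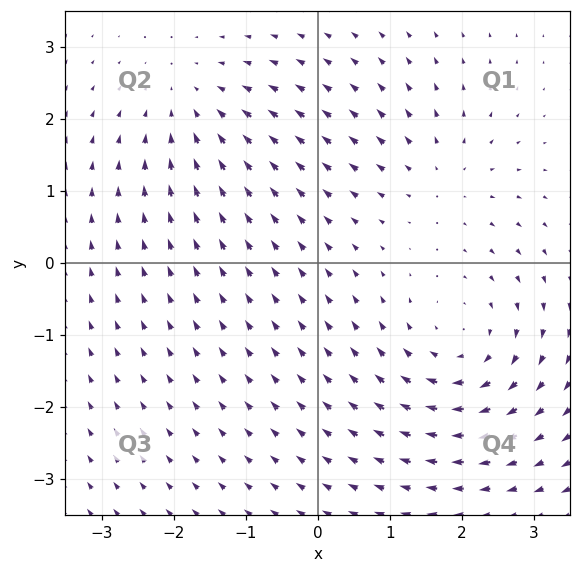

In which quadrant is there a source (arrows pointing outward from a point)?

The source sits at approximately (1.7, 1.2), which lies in quadrant Q1. The divergence there is about +3, positive as expected for a source.

Q1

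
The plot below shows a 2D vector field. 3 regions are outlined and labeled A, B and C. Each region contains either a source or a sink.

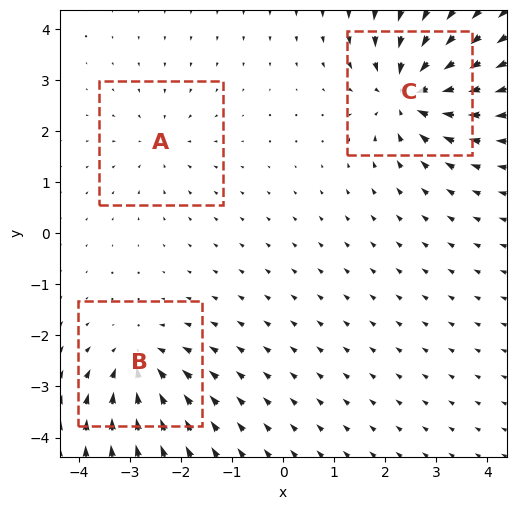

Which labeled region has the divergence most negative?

Divergence at each region's feature centre — A: about -2, B: about -4, C: about -6. Region C is most negative.

C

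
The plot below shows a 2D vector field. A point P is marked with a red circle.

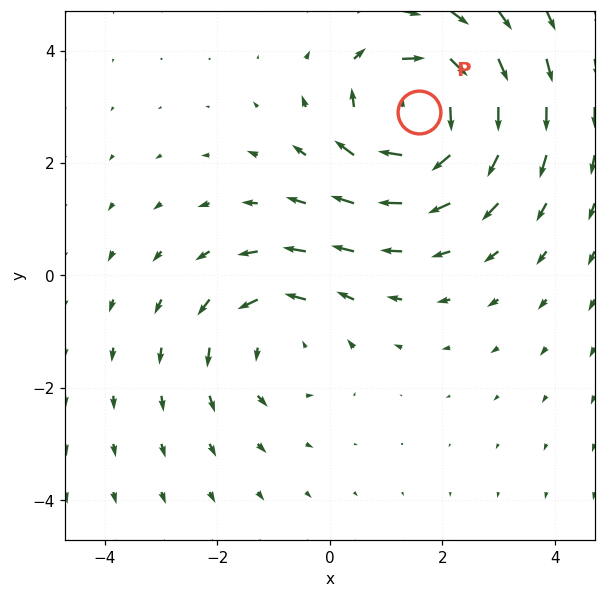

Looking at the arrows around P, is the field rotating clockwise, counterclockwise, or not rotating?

Near P at (1.6, 2.9) the arrows circulate clockwise. The curl (z-component) there is about -5; negative curl means clockwise rotation.

clockwise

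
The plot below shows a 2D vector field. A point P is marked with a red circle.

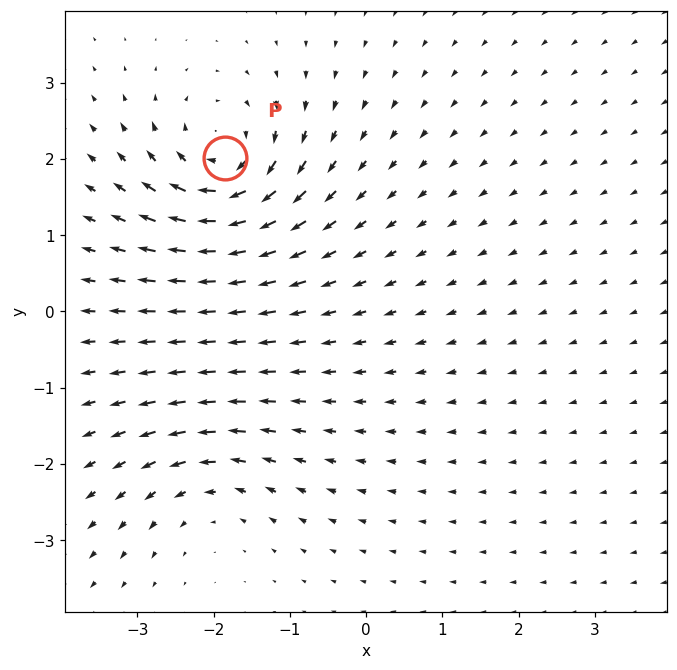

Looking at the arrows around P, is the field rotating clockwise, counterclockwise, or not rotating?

Near P at (-1.9, 2.0) the arrows circulate clockwise. The curl (z-component) there is about -6; negative curl means clockwise rotation.

clockwise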